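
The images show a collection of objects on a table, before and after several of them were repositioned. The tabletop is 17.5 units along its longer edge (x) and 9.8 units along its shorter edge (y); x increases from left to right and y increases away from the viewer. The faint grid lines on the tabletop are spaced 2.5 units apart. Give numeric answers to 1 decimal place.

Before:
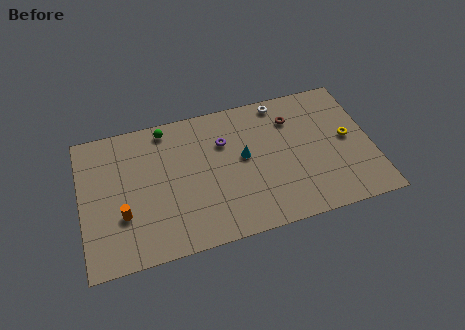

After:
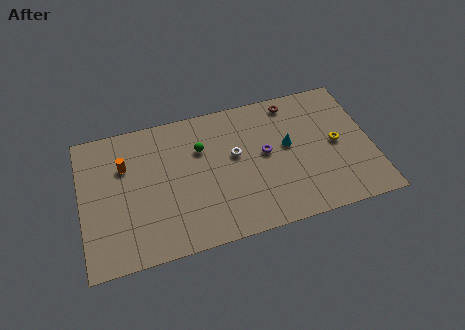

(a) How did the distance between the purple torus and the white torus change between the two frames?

-2.3

They were about 4.1 units apart before and 1.8 after — 2.3 units closer together.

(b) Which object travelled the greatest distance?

the white torus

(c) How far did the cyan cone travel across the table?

2.7

The cyan cone moved from about (9.8, 5.4) to (12.5, 5.5), a distance of √(2.7² + 0.1²) ≈ 2.7.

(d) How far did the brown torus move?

1.2

From (12.9, 7.4) to (13.0, 8.6), the brown torus covered √(0.1² + 1.2²) ≈ 1.2 units.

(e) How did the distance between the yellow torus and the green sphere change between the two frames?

-3.1

Before: roughly 11.4 units apart; after: 8.3. That's 3.1 units closer together.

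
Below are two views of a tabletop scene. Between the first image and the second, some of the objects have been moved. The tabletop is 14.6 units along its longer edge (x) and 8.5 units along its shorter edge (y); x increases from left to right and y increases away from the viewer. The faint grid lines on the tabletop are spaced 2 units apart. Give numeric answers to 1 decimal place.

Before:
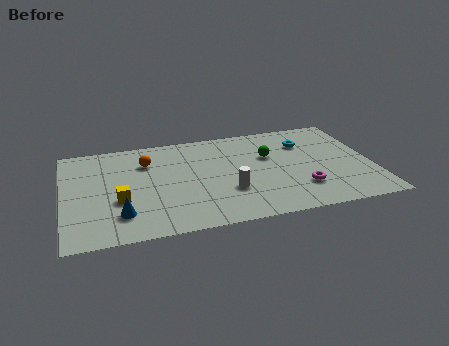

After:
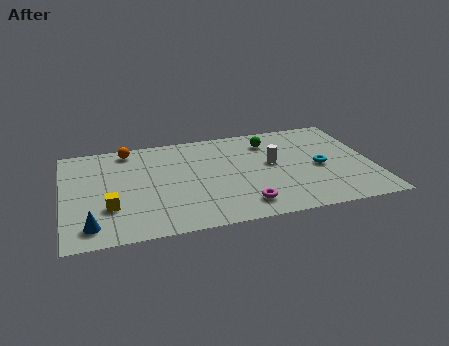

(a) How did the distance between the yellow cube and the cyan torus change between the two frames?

+0.6

Before: roughly 9.5 units apart; after: 10.1. That's 0.6 units further apart.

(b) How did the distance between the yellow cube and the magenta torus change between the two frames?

-2.2

The distance was about 8.5 in the first image and 6.3 in the second, so they moved 2.2 units closer together.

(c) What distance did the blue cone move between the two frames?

1.5

The blue cone moved from about (2.6, 2.0) to (1.2, 1.4), a distance of √(1.4² + 0.6²) ≈ 1.5.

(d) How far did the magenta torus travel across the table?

2.9

The magenta torus moved from about (11.1, 2.3) to (8.3, 1.5), a distance of √(2.8² + 0.8²) ≈ 2.9.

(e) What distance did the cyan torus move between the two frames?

2.4

The cyan torus moved from about (11.6, 6.2) to (12.1, 3.9), a distance of √(0.5² + 2.3²) ≈ 2.4.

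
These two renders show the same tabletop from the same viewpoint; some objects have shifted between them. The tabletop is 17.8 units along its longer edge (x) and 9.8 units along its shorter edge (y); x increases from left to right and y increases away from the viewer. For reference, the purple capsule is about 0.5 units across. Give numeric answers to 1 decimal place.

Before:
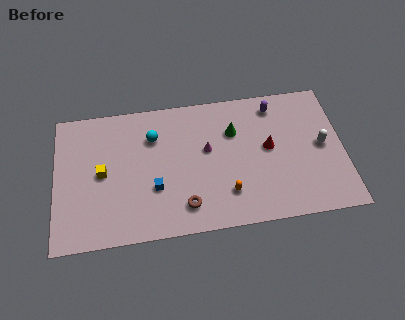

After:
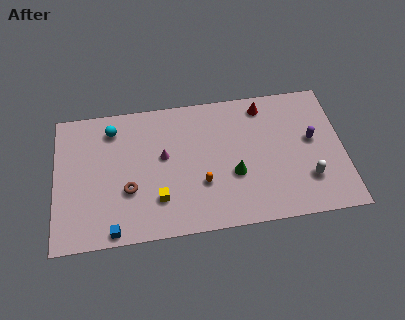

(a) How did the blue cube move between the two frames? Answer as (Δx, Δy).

(-2.6, -2.6)

From the two frames, the blue cube sits at roughly (6.1, 3.4) before and (3.5, 0.8) after.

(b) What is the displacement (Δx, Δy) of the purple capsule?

(2.2, -2.8)

The purple capsule started near (13.7, 8.3) and ended near (15.9, 5.5).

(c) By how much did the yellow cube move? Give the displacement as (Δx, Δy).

(3.4, -2.3)

The yellow cube started near (2.9, 4.9) and ended near (6.3, 2.6).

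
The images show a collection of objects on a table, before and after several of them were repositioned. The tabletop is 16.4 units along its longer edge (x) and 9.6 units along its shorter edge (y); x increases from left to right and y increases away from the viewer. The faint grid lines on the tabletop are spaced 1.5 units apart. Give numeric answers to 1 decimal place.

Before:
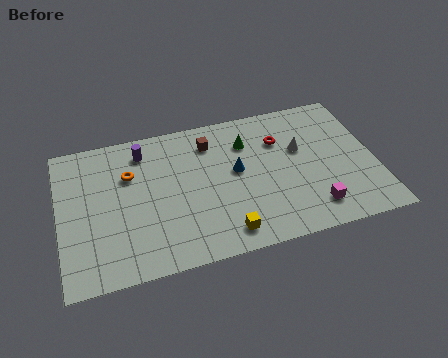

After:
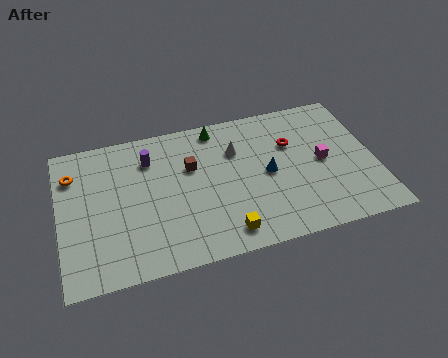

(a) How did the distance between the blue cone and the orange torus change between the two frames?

+4.7

Before: roughly 5.6 units apart; after: 10.3. That's 4.7 units further apart.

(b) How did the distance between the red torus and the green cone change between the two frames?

+2.6

The distance was about 1.7 in the first image and 4.3 in the second, so they moved 2.6 units further apart.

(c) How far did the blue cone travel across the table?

1.7

From (9.2, 5.3) to (10.8, 4.7), the blue cone covered √(1.6² + 0.6²) ≈ 1.7 units.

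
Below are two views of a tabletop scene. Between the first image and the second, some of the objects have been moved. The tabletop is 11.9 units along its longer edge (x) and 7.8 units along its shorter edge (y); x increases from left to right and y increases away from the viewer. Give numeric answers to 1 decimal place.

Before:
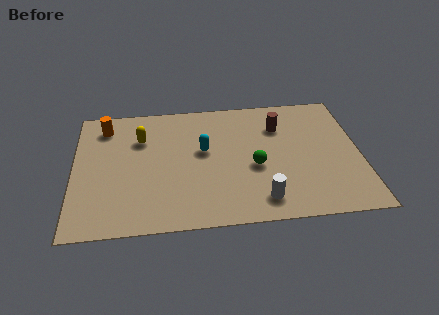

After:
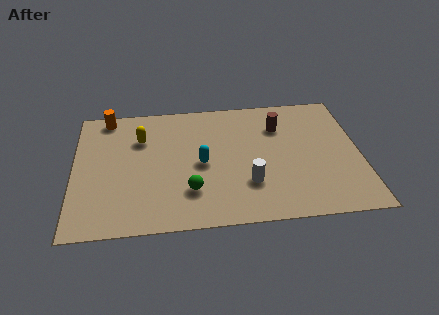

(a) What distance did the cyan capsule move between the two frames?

0.8

From (5.4, 4.5) to (5.3, 3.7), the cyan capsule covered √(0.1² + 0.8²) ≈ 0.8 units.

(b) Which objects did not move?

the brown cylinder and the yellow capsule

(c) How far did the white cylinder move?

1.1

From (7.7, 1.3) to (7.2, 2.3), the white cylinder covered √(0.5² + 1.0²) ≈ 1.1 units.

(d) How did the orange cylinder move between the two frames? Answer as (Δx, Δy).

(0.1, 0.6)

The orange cylinder started near (1.3, 6.4) and ended near (1.4, 7.0).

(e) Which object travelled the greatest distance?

the green sphere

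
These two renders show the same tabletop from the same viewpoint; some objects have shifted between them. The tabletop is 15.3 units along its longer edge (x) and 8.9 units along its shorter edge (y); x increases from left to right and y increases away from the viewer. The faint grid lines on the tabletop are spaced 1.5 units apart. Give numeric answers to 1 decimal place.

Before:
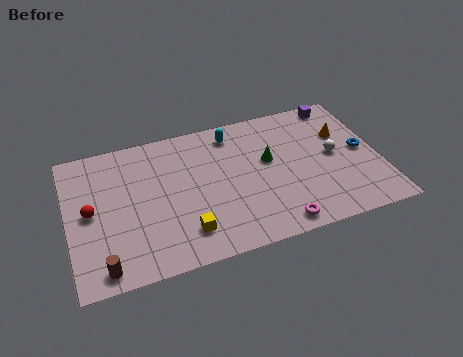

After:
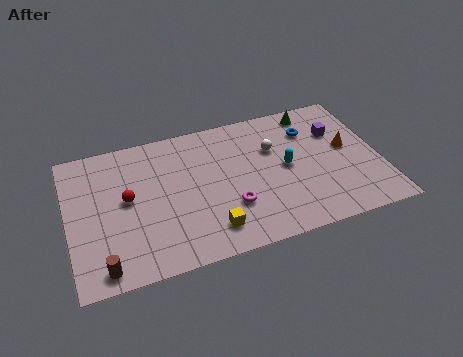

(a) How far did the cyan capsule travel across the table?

3.8

The cyan capsule was near (8.3, 7.5) before and (10.7, 4.5) after, so it travelled √(2.4² + 3.0²) ≈ 3.8 units.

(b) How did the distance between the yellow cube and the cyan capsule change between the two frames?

-1.4

The distance was about 6.3 in the first image and 4.9 in the second, so they moved 1.4 units closer together.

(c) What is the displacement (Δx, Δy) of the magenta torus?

(-2.1, 1.8)

The magenta torus started near (9.9, 1.0) and ended near (7.8, 2.8).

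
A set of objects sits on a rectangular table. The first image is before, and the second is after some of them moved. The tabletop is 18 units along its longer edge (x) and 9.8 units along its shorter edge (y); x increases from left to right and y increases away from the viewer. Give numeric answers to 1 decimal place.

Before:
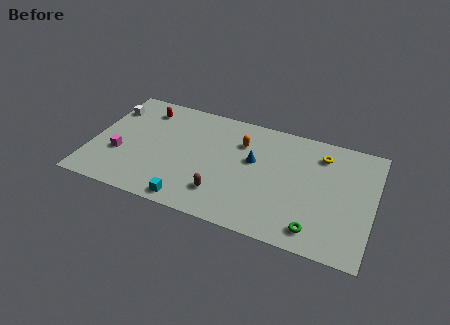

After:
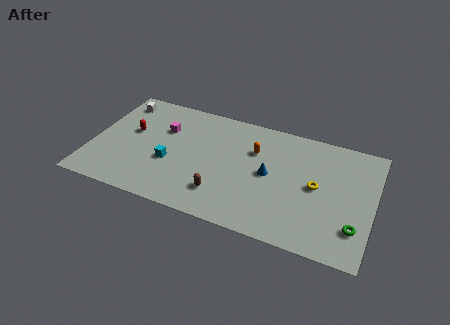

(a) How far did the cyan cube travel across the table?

3.2

From (6.7, 1.0) to (5.1, 3.8), the cyan cube covered √(1.6² + 2.8²) ≈ 3.2 units.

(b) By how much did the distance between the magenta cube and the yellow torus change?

-3.2

Before: roughly 13.3 units apart; after: 10.1. That's 3.2 units closer together.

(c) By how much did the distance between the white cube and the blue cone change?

+1.0

The distance was about 9.6 in the first image and 10.6 in the second, so they moved 1.0 units further apart.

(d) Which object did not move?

the brown capsule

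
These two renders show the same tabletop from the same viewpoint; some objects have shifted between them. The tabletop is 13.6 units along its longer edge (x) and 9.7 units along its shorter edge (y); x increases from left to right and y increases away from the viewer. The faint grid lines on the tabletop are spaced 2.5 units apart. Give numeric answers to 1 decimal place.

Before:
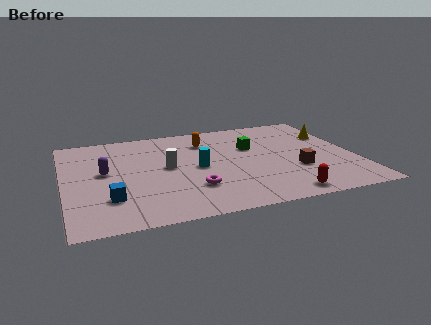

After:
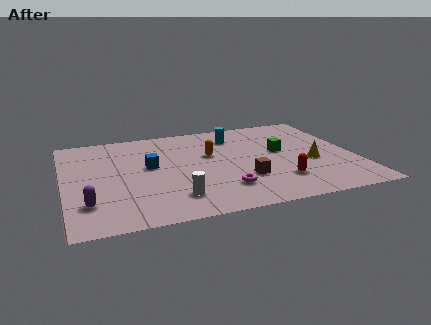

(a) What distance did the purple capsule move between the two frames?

3.0

The purple capsule was near (1.9, 5.3) before and (1.0, 2.4) after, so it travelled √(0.9² + 2.9²) ≈ 3.0 units.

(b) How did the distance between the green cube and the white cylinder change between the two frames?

+2.1

Before: roughly 4.2 units apart; after: 6.3. That's 2.1 units further apart.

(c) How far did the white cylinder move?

3.1

From (4.8, 5.1) to (4.9, 2.0), the white cylinder covered √(0.1² + 3.1²) ≈ 3.1 units.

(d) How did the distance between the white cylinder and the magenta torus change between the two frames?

-0.3

They were about 2.6 units apart before and 2.3 after — 0.3 units closer together.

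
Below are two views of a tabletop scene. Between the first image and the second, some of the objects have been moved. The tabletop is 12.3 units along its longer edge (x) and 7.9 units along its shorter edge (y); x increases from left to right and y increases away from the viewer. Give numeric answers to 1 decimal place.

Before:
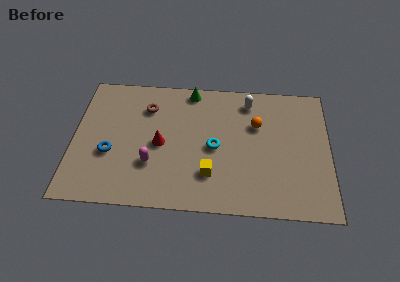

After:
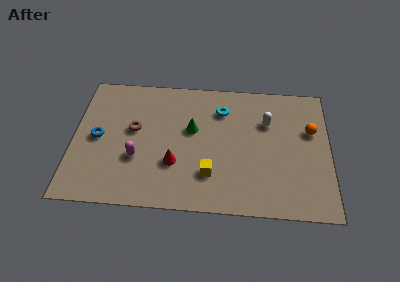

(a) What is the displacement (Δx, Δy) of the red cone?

(0.7, -1.1)

The red cone was at about (4.2, 3.7) and moved to about (4.9, 2.6).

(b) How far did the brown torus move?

1.5

The brown torus moved from about (3.5, 5.9) to (2.9, 4.5), a distance of √(0.6² + 1.4²) ≈ 1.5.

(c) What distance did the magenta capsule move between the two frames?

0.8

From (3.8, 2.5) to (3.1, 2.8), the magenta capsule covered √(0.7² + 0.3²) ≈ 0.8 units.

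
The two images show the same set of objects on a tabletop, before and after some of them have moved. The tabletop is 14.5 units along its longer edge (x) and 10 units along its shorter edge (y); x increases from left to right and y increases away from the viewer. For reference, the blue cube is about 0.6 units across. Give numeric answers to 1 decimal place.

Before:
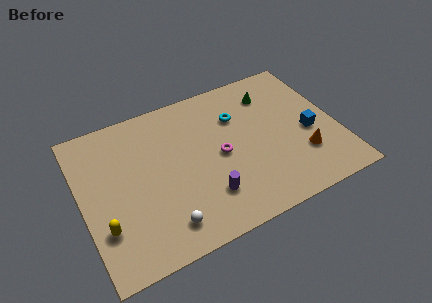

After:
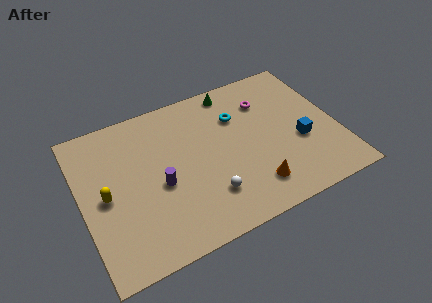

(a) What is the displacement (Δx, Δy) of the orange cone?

(-3.0, -0.9)

From the two frames, the orange cone sits at roughly (12.3, 2.9) before and (9.3, 2.0) after.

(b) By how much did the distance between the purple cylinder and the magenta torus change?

+4.7

They were about 2.5 units apart before and 7.2 after — 4.7 units further apart.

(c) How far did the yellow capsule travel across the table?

1.9

The yellow capsule was near (1.0, 2.9) before and (1.3, 4.8) after, so it travelled √(0.3² + 1.9²) ≈ 1.9 units.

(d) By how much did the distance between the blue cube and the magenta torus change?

-1.3

The distance was about 5.1 in the first image and 3.8 in the second, so they moved 1.3 units closer together.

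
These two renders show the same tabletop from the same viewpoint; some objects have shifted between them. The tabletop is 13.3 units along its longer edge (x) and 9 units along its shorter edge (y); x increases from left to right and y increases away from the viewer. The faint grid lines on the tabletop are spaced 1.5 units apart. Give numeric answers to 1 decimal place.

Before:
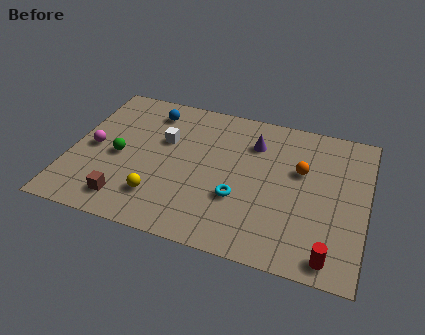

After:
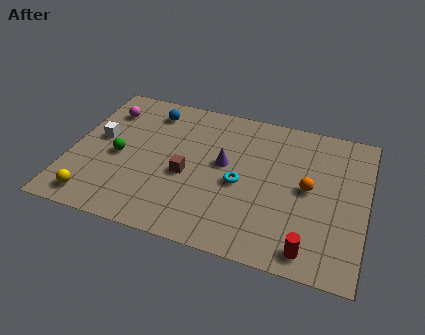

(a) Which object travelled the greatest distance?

the brown cube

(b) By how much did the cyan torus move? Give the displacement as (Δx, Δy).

(0.0, 0.9)

From the two frames, the cyan torus sits at roughly (7.7, 3.1) before and (7.7, 4.0) after.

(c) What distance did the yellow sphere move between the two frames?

2.9

From (4.2, 2.1) to (1.4, 1.2), the yellow sphere covered √(2.8² + 0.9²) ≈ 2.9 units.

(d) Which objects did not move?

the green sphere and the blue sphere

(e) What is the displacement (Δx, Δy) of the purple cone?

(-1.2, -1.7)

From the two frames, the purple cone sits at roughly (8.1, 6.7) before and (6.9, 5.0) after.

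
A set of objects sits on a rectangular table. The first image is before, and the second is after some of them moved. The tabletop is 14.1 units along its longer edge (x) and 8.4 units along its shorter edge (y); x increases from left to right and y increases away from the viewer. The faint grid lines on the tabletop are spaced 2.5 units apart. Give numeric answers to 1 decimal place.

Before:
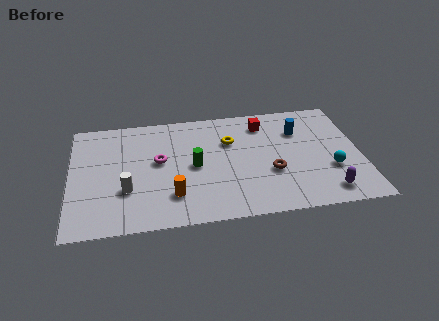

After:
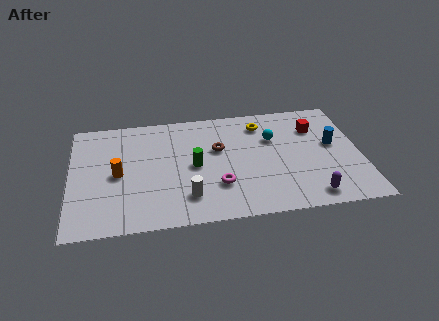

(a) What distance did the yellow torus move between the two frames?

1.9

The yellow torus was near (7.8, 5.7) before and (9.4, 6.8) after, so it travelled √(1.6² + 1.1²) ≈ 1.9 units.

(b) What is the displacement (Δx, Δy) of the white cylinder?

(2.9, -0.9)

The white cylinder started near (2.7, 2.8) and ended near (5.6, 1.9).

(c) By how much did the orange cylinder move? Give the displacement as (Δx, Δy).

(-2.6, 1.9)

From the two frames, the orange cylinder sits at roughly (4.9, 2.1) before and (2.3, 4.0) after.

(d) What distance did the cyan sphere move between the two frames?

3.8

From (12.6, 2.9) to (9.9, 5.6), the cyan sphere covered √(2.7² + 2.7²) ≈ 3.8 units.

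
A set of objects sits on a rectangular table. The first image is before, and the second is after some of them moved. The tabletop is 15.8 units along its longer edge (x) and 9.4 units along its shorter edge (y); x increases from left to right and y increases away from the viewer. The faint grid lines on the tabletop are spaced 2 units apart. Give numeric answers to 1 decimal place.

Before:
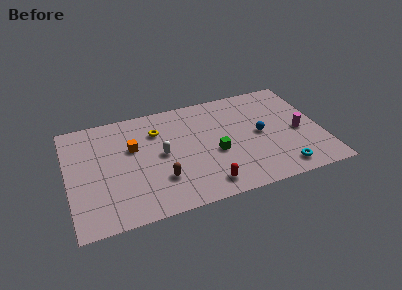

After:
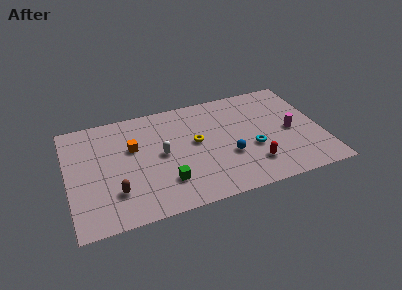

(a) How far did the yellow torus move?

2.9

The yellow torus moved from about (5.7, 6.9) to (8.0, 5.2), a distance of √(2.3² + 1.7²) ≈ 2.9.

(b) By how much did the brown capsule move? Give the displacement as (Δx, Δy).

(-2.8, -0.2)

The brown capsule was at about (5.6, 2.7) and moved to about (2.8, 2.5).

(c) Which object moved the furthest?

the green cube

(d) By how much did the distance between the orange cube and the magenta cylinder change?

-0.5

They were about 10.4 units apart before and 9.9 after — 0.5 units closer together.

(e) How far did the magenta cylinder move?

0.5

The magenta cylinder was near (14.4, 4.2) before and (13.9, 4.4) after, so it travelled √(0.5² + 0.2²) ≈ 0.5 units.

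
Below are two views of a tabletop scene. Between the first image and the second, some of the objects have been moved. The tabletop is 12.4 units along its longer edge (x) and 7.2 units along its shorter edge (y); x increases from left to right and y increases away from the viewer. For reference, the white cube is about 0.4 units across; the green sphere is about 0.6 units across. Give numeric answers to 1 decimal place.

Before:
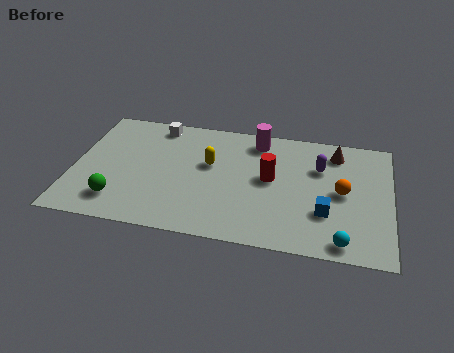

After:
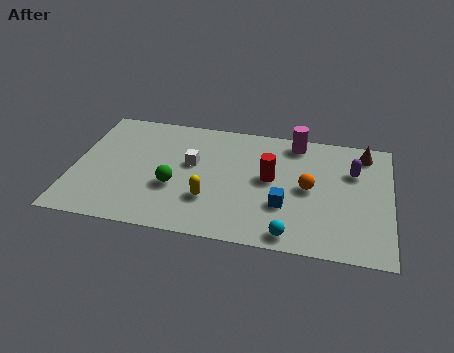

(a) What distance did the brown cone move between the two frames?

1.1

From (10.2, 5.9) to (11.3, 6.1), the brown cone covered √(1.1² + 0.2²) ≈ 1.1 units.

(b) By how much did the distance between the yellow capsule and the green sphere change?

-2.9

They were about 4.4 units apart before and 1.5 after — 2.9 units closer together.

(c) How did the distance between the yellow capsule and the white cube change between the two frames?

-0.8

Before: roughly 3.0 units apart; after: 2.2. That's 0.8 units closer together.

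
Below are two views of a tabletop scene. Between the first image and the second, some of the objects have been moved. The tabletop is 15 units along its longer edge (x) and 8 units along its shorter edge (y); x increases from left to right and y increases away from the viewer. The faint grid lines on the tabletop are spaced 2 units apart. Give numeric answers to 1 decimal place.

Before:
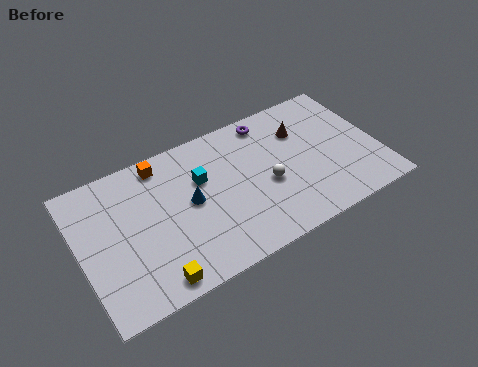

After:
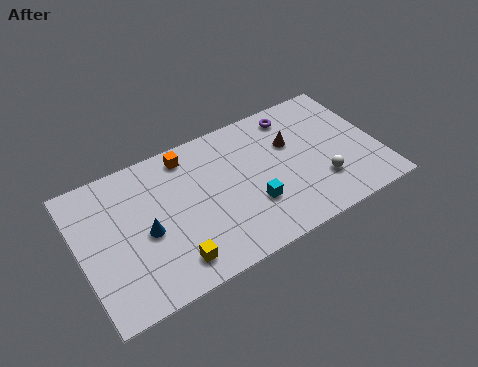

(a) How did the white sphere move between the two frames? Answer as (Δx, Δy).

(2.6, -1.1)

From the two frames, the white sphere sits at roughly (9.3, 3.4) before and (11.9, 2.3) after.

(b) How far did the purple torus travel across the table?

1.3

From (9.9, 7.0) to (11.2, 6.8), the purple torus covered √(1.3² + 0.2²) ≈ 1.3 units.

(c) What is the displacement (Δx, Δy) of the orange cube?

(1.3, -0.1)

The orange cube started near (4.4, 7.0) and ended near (5.7, 6.9).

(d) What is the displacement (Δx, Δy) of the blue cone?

(-2.3, -0.6)

The blue cone was at about (5.5, 4.2) and moved to about (3.2, 3.6).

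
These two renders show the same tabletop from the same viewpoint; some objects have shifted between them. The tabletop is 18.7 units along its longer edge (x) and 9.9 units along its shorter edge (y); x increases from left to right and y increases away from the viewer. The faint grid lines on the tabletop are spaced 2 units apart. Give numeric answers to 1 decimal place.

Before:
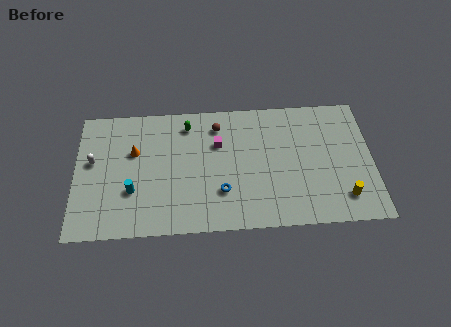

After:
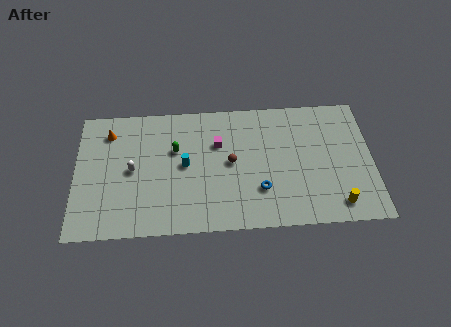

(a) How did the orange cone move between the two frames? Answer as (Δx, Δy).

(-1.6, 1.6)

The orange cone started near (3.7, 6.3) and ended near (2.1, 7.9).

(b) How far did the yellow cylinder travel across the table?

0.6

The yellow cylinder was near (16.8, 2.0) before and (16.4, 1.5) after, so it travelled √(0.4² + 0.5²) ≈ 0.6 units.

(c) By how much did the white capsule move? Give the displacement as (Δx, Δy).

(2.5, -0.8)

The white capsule was at about (1.1, 5.7) and moved to about (3.6, 4.9).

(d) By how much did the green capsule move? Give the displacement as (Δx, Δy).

(-0.8, -1.9)

From the two frames, the green capsule sits at roughly (7.1, 8.2) before and (6.3, 6.3) after.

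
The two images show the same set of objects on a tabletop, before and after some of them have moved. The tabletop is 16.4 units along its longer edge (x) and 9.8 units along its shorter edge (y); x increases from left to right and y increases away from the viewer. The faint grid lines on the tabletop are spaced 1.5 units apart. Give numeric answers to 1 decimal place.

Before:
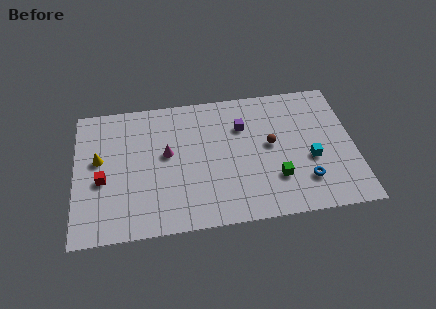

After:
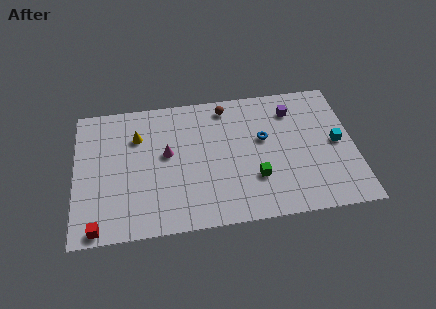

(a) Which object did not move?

the magenta cone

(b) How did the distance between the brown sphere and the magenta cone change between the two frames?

-1.4

Before: roughly 6.1 units apart; after: 4.7. That's 1.4 units closer together.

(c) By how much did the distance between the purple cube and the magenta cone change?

+3.1

The distance was about 4.7 in the first image and 7.8 in the second, so they moved 3.1 units further apart.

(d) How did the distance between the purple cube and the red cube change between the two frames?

+4.7

Before: roughly 8.8 units apart; after: 13.5. That's 4.7 units further apart.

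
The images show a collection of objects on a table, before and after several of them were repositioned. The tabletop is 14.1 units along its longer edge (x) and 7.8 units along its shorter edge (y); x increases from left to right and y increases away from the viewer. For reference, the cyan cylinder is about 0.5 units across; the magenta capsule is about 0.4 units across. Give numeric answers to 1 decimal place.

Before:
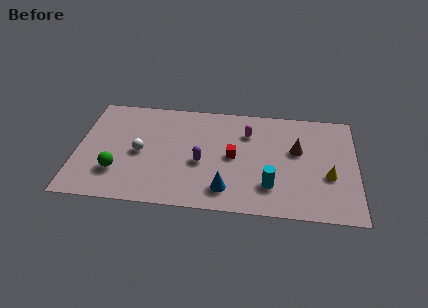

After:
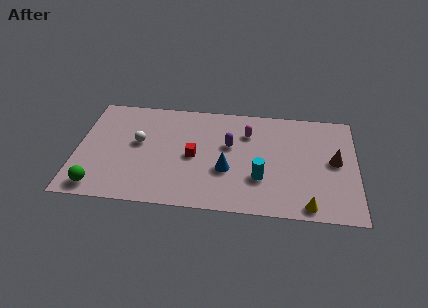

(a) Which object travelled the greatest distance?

the yellow cone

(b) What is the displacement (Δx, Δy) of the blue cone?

(0.0, 1.4)

The blue cone started near (7.6, 1.5) and ended near (7.6, 2.9).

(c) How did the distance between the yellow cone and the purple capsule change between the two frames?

-0.8

Before: roughly 6.4 units apart; after: 5.6. That's 0.8 units closer together.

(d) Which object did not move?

the magenta capsule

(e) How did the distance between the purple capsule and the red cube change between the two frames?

+0.4

They were about 1.7 units apart before and 2.1 after — 0.4 units further apart.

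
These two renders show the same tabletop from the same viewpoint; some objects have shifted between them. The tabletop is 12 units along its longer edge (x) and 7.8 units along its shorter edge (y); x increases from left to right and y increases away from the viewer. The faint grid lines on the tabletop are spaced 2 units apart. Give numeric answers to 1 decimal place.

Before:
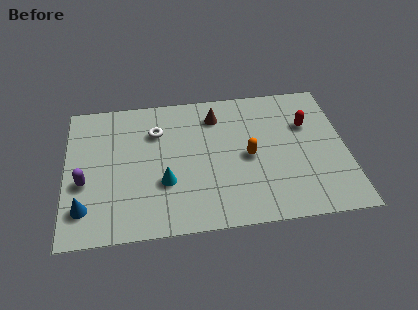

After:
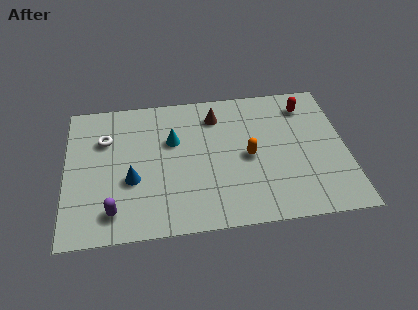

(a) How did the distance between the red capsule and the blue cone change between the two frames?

-1.9

They were about 10.2 units apart before and 8.3 after — 1.9 units closer together.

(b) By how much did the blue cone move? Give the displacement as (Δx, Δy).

(2.0, 1.3)

From the two frames, the blue cone sits at roughly (0.8, 1.7) before and (2.8, 3.0) after.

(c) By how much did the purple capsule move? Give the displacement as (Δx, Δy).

(1.2, -1.7)

The purple capsule was at about (0.8, 3.1) and moved to about (2.0, 1.4).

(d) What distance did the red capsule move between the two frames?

1.1

From (10.4, 5.2) to (10.4, 6.3), the red capsule covered √(0.0² + 1.1²) ≈ 1.1 units.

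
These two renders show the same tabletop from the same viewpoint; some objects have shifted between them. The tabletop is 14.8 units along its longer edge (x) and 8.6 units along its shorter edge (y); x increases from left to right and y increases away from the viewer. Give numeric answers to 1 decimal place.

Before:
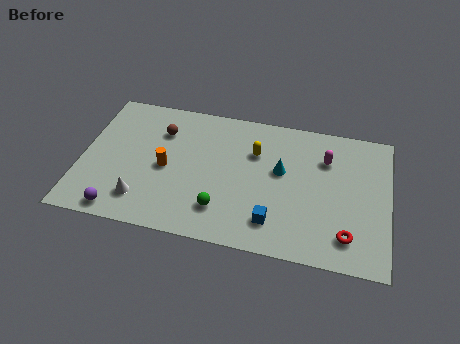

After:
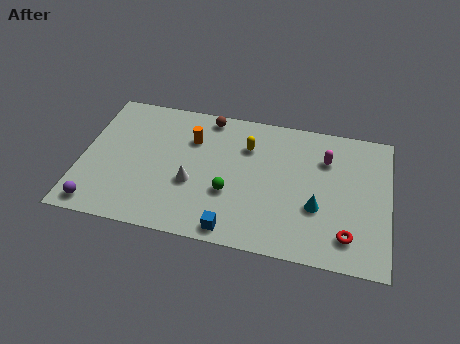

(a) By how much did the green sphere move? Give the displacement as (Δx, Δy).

(0.3, 1.1)

The green sphere was at about (6.9, 2.0) and moved to about (7.2, 3.1).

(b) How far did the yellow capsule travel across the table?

0.5

The yellow capsule moved from about (8.3, 5.9) to (7.9, 6.2), a distance of √(0.4² + 0.3²) ≈ 0.5.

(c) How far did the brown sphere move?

2.6

The brown sphere moved from about (3.7, 6.3) to (5.9, 7.7), a distance of √(2.2² + 1.4²) ≈ 2.6.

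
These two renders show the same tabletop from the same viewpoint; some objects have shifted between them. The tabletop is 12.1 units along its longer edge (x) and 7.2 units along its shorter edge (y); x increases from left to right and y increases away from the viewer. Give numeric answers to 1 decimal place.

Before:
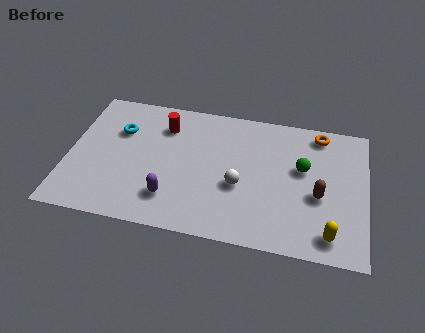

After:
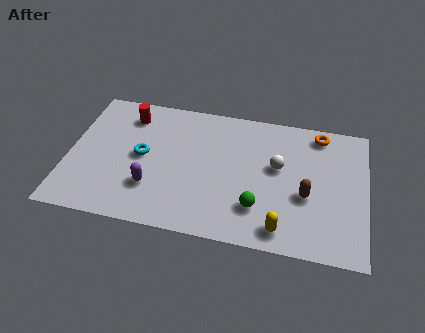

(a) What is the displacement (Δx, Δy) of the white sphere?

(1.5, 1.3)

From the two frames, the white sphere sits at roughly (7.0, 2.9) before and (8.5, 4.2) after.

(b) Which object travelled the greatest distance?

the green sphere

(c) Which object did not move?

the orange torus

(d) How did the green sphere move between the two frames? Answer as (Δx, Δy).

(-1.7, -2.4)

The green sphere was at about (9.5, 4.3) and moved to about (7.8, 1.9).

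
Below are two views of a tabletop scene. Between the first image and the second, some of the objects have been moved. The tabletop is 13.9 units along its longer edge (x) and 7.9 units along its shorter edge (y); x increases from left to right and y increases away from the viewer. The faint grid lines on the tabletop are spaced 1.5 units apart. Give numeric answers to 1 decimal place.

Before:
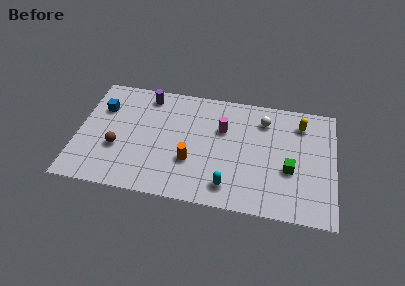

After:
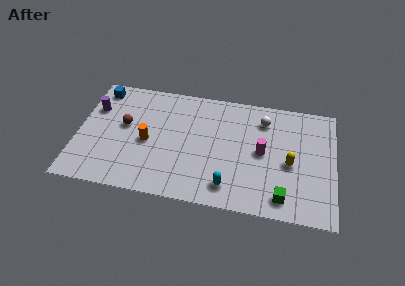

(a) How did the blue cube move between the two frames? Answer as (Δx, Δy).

(-0.2, 1.3)

From the two frames, the blue cube sits at roughly (1.2, 5.5) before and (1.0, 6.8) after.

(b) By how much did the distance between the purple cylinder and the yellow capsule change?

+2.5

They were about 8.4 units apart before and 10.9 after — 2.5 units further apart.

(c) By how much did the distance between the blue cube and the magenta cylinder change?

+2.8

The distance was about 6.6 in the first image and 9.4 in the second, so they moved 2.8 units further apart.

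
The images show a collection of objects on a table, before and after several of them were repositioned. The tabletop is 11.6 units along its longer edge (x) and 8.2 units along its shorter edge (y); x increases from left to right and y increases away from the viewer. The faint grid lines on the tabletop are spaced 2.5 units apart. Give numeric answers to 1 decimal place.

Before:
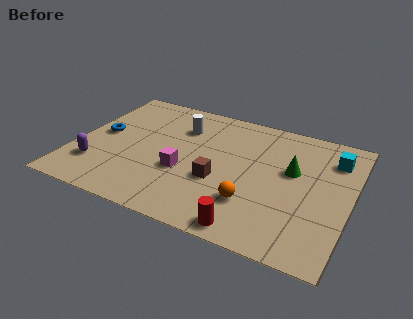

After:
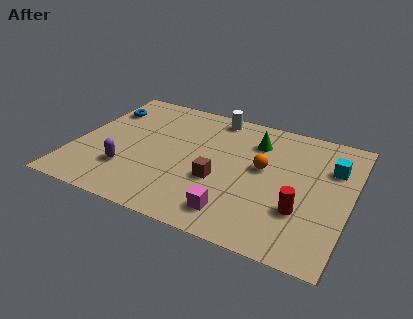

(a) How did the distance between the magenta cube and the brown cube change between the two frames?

+0.4

The distance was about 1.5 in the first image and 1.9 in the second, so they moved 0.4 units further apart.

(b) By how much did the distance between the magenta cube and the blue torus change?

+4.0

Before: roughly 3.9 units apart; after: 7.9. That's 4.0 units further apart.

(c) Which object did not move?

the brown cube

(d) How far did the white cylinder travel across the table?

1.8

The white cylinder was near (4.2, 6.0) before and (5.5, 7.3) after, so it travelled √(1.3² + 1.3²) ≈ 1.8 units.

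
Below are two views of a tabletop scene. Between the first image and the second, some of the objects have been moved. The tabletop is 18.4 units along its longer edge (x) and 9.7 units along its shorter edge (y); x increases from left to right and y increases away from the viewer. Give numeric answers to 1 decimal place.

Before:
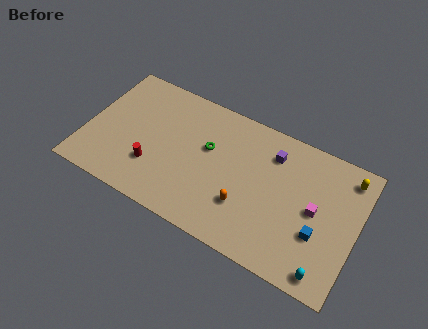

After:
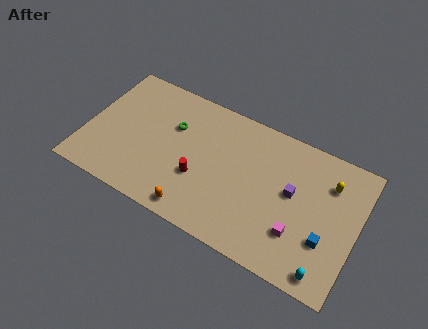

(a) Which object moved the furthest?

the orange capsule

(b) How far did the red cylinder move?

3.2

The red cylinder was near (4.8, 2.9) before and (7.9, 3.5) after, so it travelled √(3.1² + 0.6²) ≈ 3.2 units.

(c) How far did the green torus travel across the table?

2.5

The green torus was near (8.2, 5.9) before and (5.7, 6.4) after, so it travelled √(2.5² + 0.5²) ≈ 2.5 units.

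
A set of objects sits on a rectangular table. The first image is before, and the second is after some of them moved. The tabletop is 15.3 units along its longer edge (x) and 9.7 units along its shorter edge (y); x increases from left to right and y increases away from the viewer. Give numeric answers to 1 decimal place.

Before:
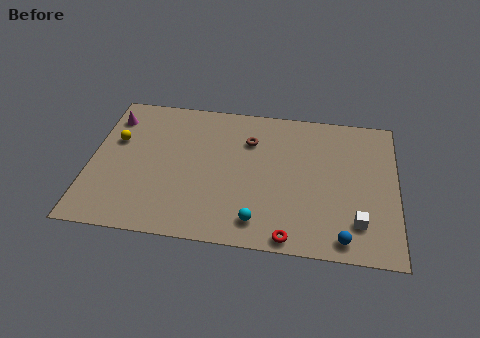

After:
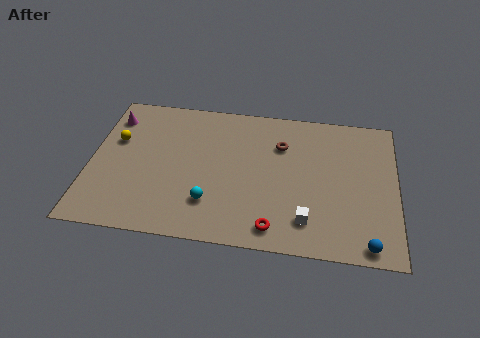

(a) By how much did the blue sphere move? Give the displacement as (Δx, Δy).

(1.2, -0.2)

The blue sphere started near (12.7, 1.1) and ended near (13.9, 0.9).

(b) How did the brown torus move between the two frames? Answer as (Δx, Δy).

(1.6, -0.1)

The brown torus was at about (7.9, 7.0) and moved to about (9.5, 6.9).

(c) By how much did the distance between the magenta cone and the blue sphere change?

+1.2

The distance was about 13.5 in the first image and 14.7 in the second, so they moved 1.2 units further apart.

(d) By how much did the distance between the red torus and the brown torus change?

-1.0

Before: roughly 6.6 units apart; after: 5.6. That's 1.0 units closer together.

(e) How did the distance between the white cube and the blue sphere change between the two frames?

+1.9

They were about 1.3 units apart before and 3.2 after — 1.9 units further apart.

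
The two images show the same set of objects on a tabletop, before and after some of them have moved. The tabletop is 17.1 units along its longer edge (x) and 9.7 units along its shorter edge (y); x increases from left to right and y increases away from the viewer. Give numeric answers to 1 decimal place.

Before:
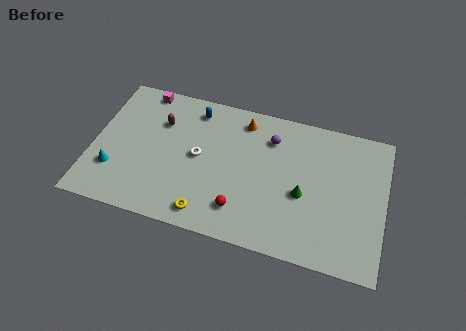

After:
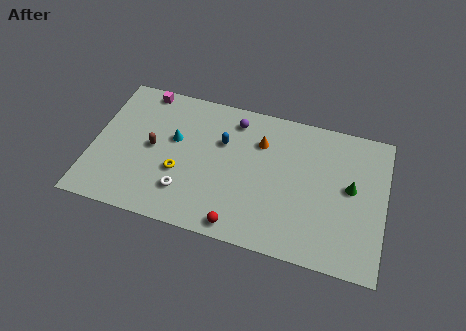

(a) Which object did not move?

the magenta cube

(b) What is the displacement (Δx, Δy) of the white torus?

(-0.6, -2.6)

The white torus started near (6.2, 5.0) and ended near (5.6, 2.4).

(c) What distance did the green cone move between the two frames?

3.0

The green cone was near (12.4, 4.1) before and (15.1, 5.3) after, so it travelled √(2.7² + 1.2²) ≈ 3.0 units.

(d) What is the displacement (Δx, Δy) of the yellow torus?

(-1.8, 2.3)

The yellow torus started near (7.0, 1.3) and ended near (5.2, 3.6).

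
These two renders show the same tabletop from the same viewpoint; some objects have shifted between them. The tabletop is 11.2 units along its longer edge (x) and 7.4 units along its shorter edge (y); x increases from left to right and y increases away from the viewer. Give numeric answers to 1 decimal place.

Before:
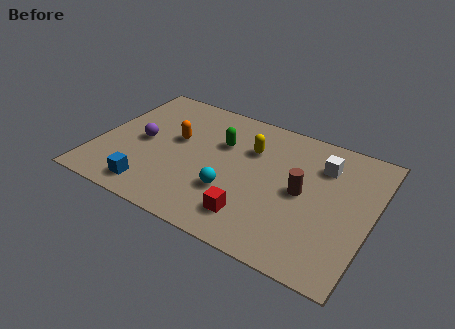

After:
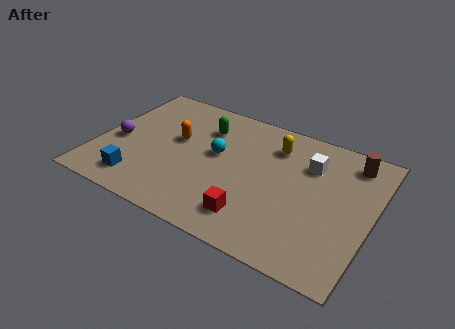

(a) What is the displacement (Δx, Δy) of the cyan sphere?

(-0.9, 1.8)

From the two frames, the cyan sphere sits at roughly (5.7, 2.4) before and (4.8, 4.2) after.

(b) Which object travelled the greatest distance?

the brown cylinder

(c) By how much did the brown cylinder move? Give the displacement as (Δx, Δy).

(1.7, 2.5)

The brown cylinder started near (8.4, 3.7) and ended near (10.1, 6.2).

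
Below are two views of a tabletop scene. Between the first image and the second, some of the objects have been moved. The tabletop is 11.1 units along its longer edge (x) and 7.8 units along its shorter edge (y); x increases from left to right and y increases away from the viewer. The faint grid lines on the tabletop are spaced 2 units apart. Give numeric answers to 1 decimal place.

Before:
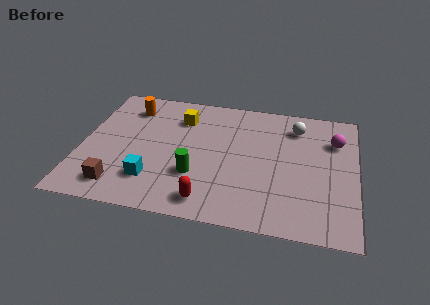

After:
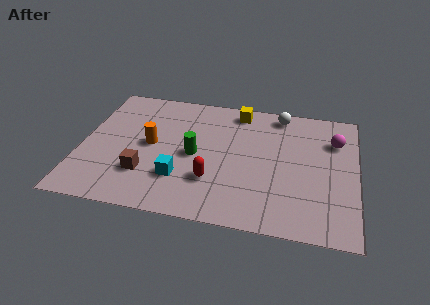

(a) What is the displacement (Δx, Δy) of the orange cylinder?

(1.0, -2.2)

The orange cylinder started near (1.8, 6.2) and ended near (2.8, 4.0).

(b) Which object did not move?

the magenta sphere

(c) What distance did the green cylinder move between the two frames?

1.2

From (4.7, 2.5) to (4.6, 3.7), the green cylinder covered √(0.1² + 1.2²) ≈ 1.2 units.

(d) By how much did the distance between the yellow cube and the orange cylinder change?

+2.3

They were about 2.1 units apart before and 4.4 after — 2.3 units further apart.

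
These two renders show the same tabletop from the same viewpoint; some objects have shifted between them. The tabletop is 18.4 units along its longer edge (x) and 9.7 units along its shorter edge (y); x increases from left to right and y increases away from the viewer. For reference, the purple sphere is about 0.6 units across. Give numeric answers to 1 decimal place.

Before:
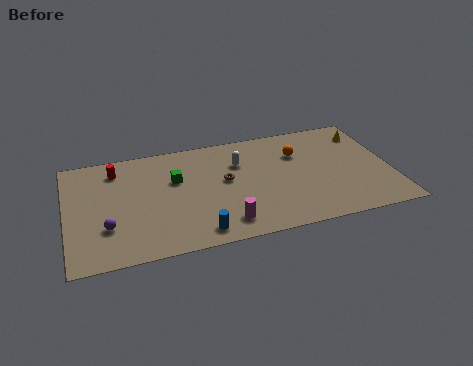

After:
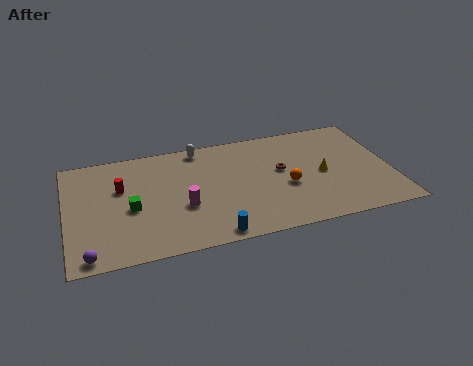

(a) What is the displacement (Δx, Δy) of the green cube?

(-2.6, -1.9)

From the two frames, the green cube sits at roughly (6.2, 6.2) before and (3.6, 4.3) after.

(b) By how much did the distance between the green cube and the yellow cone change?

-0.3

The distance was about 11.2 in the first image and 10.9 in the second, so they moved 0.3 units closer together.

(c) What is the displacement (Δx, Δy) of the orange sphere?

(-0.9, -2.8)

From the two frames, the orange sphere sits at roughly (13.3, 6.8) before and (12.4, 4.0) after.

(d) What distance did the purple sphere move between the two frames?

2.4

The purple sphere was near (2.2, 3.0) before and (1.1, 0.9) after, so it travelled √(1.1² + 2.1²) ≈ 2.4 units.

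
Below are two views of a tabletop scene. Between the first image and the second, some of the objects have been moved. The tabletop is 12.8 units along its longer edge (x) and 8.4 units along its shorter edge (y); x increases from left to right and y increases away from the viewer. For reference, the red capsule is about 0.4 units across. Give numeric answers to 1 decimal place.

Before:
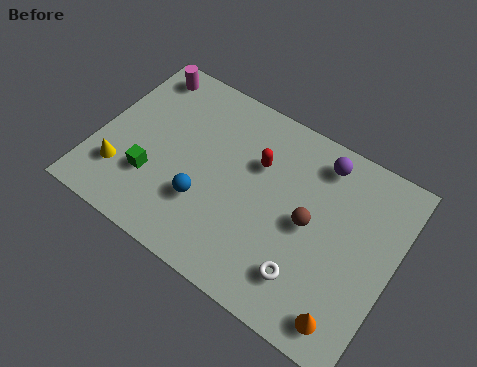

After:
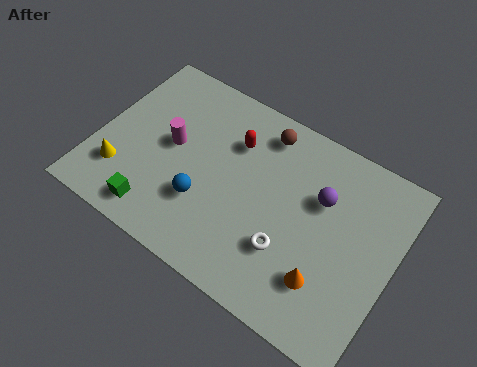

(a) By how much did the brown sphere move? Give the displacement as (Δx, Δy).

(-2.5, 2.9)

The brown sphere started near (9.2, 4.2) and ended near (6.7, 7.1).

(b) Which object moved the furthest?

the brown sphere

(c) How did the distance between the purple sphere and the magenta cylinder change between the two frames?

-1.4

Before: roughly 7.9 units apart; after: 6.5. That's 1.4 units closer together.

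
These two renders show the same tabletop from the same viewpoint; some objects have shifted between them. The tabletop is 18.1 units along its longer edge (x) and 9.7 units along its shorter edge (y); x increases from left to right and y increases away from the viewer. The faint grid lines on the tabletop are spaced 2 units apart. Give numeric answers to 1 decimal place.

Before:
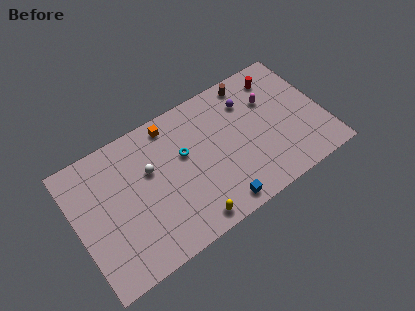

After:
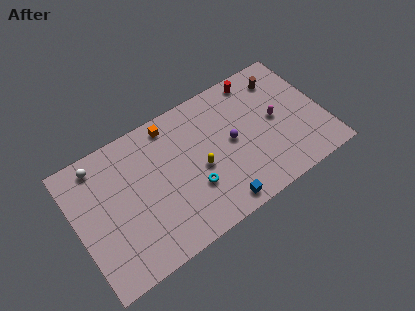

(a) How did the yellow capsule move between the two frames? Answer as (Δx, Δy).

(1.3, 3.2)

From the two frames, the yellow capsule sits at roughly (7.6, 1.1) before and (8.9, 4.3) after.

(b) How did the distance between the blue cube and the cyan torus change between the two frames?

-2.5

Before: roughly 5.1 units apart; after: 2.6. That's 2.5 units closer together.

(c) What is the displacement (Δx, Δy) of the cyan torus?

(0.2, -2.7)

The cyan torus started near (8.0, 5.9) and ended near (8.2, 3.2).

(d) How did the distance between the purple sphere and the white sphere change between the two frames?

+2.3

They were about 7.6 units apart before and 9.9 after — 2.3 units further apart.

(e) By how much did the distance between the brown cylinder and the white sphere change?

+5.2

The distance was about 8.3 in the first image and 13.5 in the second, so they moved 5.2 units further apart.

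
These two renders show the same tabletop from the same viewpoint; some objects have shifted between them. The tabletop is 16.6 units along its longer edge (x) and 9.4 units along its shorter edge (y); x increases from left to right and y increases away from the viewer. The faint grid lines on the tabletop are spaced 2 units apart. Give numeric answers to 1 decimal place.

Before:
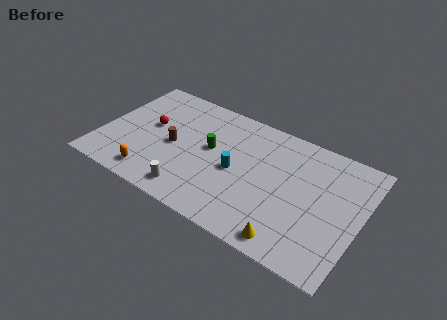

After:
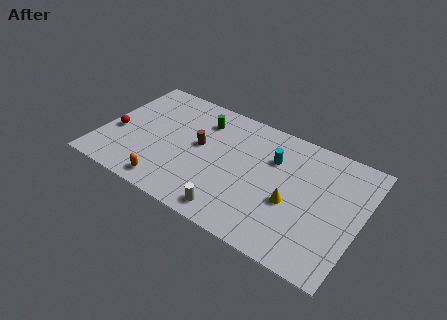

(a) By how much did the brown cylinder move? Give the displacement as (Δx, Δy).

(1.6, 0.8)

The brown cylinder was at about (4.6, 4.4) and moved to about (6.2, 5.2).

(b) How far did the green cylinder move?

2.2

The green cylinder moved from about (6.9, 5.3) to (6.0, 7.3), a distance of √(0.9² + 2.0²) ≈ 2.2.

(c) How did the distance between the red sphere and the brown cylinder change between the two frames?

+3.6

Before: roughly 1.9 units apart; after: 5.5. That's 3.6 units further apart.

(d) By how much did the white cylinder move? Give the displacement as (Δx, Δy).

(2.7, -0.2)

From the two frames, the white cylinder sits at roughly (6.3, 1.4) before and (9.0, 1.2) after.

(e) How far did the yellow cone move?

2.7

From (12.7, 1.1) to (12.4, 3.8), the yellow cone covered √(0.3² + 2.7²) ≈ 2.7 units.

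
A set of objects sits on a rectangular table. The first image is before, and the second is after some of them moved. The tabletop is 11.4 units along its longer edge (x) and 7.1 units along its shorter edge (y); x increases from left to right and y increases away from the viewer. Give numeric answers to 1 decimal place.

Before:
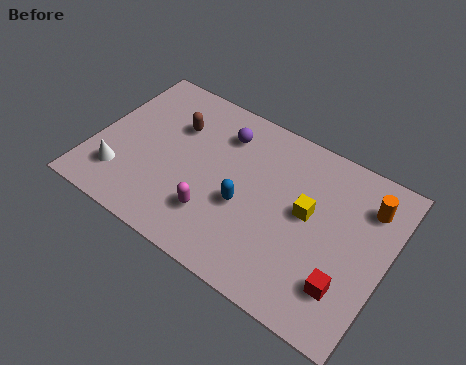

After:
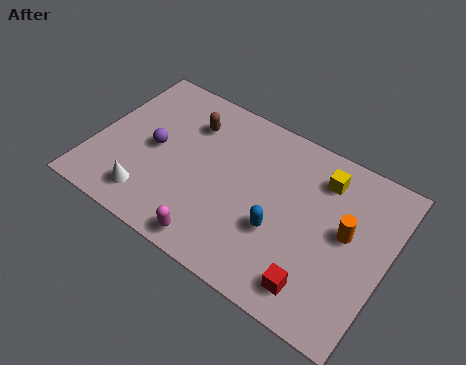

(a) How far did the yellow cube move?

1.7

The yellow cube was near (8.3, 3.9) before and (8.6, 5.6) after, so it travelled √(0.3² + 1.7²) ≈ 1.7 units.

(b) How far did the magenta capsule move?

1.1

The magenta capsule moved from about (5.0, 1.9) to (5.2, 0.8), a distance of √(0.2² + 1.1²) ≈ 1.1.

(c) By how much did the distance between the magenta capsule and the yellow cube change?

+2.0

Before: roughly 3.9 units apart; after: 5.9. That's 2.0 units further apart.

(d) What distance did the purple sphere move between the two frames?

3.1

From (4.7, 5.5) to (2.3, 3.5), the purple sphere covered √(2.4² + 2.0²) ≈ 3.1 units.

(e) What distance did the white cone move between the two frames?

1.3

The white cone was near (1.3, 1.7) before and (2.5, 1.3) after, so it travelled √(1.2² + 0.4²) ≈ 1.3 units.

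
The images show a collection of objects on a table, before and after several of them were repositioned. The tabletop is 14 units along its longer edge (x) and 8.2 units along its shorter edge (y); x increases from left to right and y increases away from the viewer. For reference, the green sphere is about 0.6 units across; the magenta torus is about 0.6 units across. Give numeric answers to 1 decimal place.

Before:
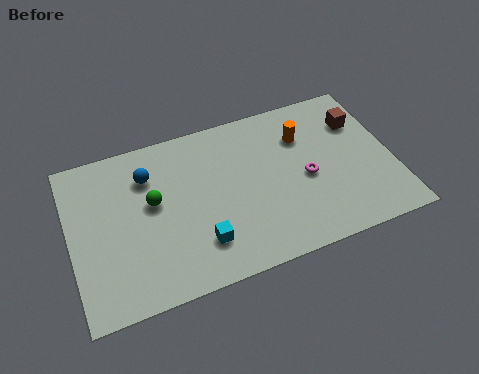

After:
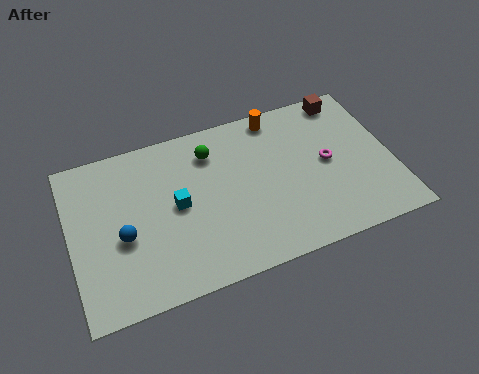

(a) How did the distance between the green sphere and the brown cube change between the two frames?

-3.1

They were about 9.3 units apart before and 6.2 after — 3.1 units closer together.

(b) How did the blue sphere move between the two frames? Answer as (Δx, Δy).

(-1.3, -2.7)

From the two frames, the blue sphere sits at roughly (3.5, 6.1) before and (2.2, 3.4) after.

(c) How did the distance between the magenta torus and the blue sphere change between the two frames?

+1.9

They were about 7.1 units apart before and 9.0 after — 1.9 units further apart.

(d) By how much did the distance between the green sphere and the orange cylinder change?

-3.7

Before: roughly 6.8 units apart; after: 3.1. That's 3.7 units closer together.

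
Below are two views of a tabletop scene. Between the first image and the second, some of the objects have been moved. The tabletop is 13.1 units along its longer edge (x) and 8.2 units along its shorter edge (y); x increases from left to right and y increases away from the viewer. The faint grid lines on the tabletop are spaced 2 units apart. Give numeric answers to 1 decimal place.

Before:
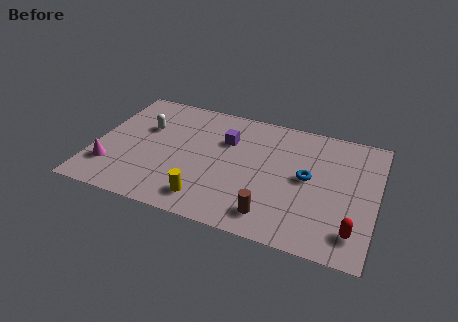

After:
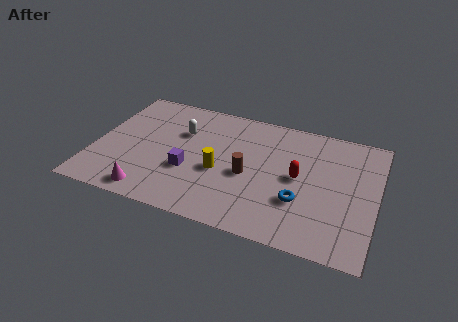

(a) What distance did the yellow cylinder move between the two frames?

2.0

From (5.5, 1.4) to (5.9, 3.4), the yellow cylinder covered √(0.4² + 2.0²) ≈ 2.0 units.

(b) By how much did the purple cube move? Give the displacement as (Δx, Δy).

(-1.5, -2.6)

The purple cube was at about (6.0, 5.6) and moved to about (4.5, 3.0).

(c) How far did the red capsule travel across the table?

3.7

From (12.2, 1.6) to (9.5, 4.2), the red capsule covered √(2.7² + 2.6²) ≈ 3.7 units.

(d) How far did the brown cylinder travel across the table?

2.6

The brown cylinder was near (8.5, 1.4) before and (7.2, 3.6) after, so it travelled √(1.3² + 2.2²) ≈ 2.6 units.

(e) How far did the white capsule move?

1.7

The white capsule moved from about (2.2, 5.3) to (3.9, 5.5), a distance of √(1.7² + 0.2²) ≈ 1.7.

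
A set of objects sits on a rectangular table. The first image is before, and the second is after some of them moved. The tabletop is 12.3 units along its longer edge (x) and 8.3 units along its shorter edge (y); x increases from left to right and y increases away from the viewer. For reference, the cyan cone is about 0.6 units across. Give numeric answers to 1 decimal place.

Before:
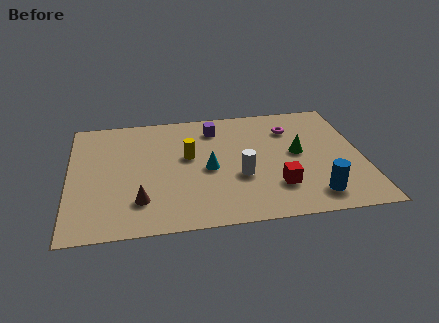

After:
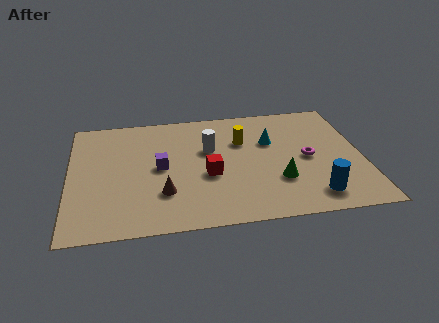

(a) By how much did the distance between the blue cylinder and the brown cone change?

-0.9

They were about 7.2 units apart before and 6.3 after — 0.9 units closer together.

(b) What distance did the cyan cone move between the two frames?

3.1

From (5.8, 3.8) to (8.5, 5.4), the cyan cone covered √(2.7² + 1.6²) ≈ 3.1 units.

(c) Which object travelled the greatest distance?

the purple cube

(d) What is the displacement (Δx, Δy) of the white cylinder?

(-1.2, 2.1)

The white cylinder started near (7.1, 3.1) and ended near (5.9, 5.2).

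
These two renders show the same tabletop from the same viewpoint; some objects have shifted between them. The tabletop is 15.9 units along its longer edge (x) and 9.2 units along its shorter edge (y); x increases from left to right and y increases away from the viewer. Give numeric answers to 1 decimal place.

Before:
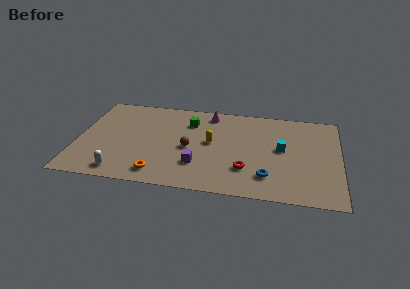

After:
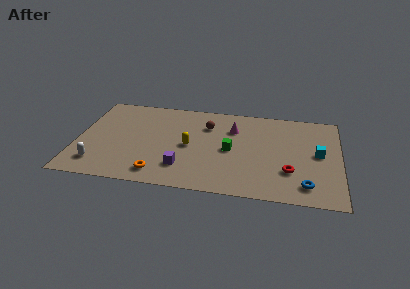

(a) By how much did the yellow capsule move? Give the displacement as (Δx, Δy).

(-1.3, -0.6)

The yellow capsule started near (8.1, 5.0) and ended near (6.8, 4.4).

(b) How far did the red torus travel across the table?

2.6

The red torus moved from about (10.3, 2.6) to (12.9, 2.8), a distance of √(2.6² + 0.2²) ≈ 2.6.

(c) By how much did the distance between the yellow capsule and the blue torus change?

+3.1

The distance was about 4.5 in the first image and 7.6 in the second, so they moved 3.1 units further apart.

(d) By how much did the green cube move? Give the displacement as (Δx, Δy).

(2.6, -2.5)

The green cube started near (6.7, 6.9) and ended near (9.3, 4.4).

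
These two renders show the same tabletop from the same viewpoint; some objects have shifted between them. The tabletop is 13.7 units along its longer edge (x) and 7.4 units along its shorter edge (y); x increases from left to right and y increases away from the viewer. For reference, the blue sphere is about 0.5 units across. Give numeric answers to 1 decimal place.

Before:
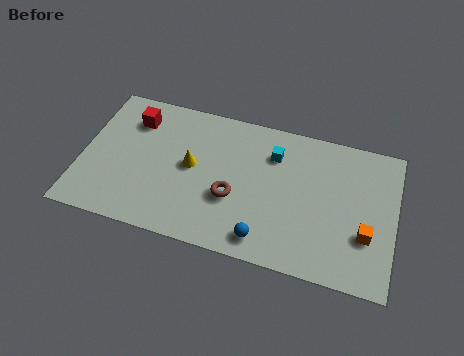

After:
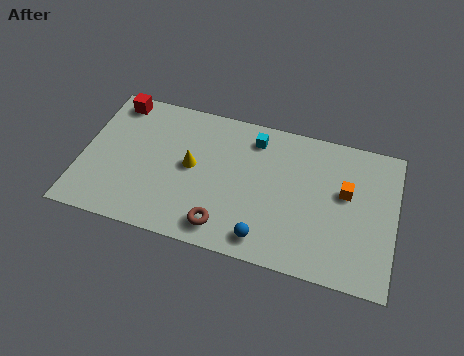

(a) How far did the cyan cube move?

1.1

The cyan cube was near (8.3, 5.5) before and (7.4, 6.1) after, so it travelled √(0.9² + 0.6²) ≈ 1.1 units.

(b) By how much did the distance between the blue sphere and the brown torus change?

-0.5

Before: roughly 2.3 units apart; after: 1.8. That's 0.5 units closer together.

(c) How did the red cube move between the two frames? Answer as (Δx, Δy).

(-0.9, 0.8)

The red cube started near (2.1, 5.7) and ended near (1.2, 6.5).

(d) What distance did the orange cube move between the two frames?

2.1

The orange cube moved from about (12.5, 2.5) to (11.5, 4.4), a distance of √(1.0² + 1.9²) ≈ 2.1.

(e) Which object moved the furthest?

the orange cube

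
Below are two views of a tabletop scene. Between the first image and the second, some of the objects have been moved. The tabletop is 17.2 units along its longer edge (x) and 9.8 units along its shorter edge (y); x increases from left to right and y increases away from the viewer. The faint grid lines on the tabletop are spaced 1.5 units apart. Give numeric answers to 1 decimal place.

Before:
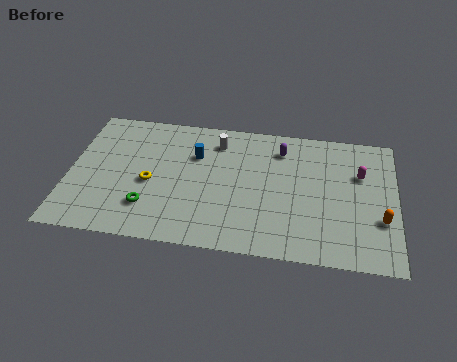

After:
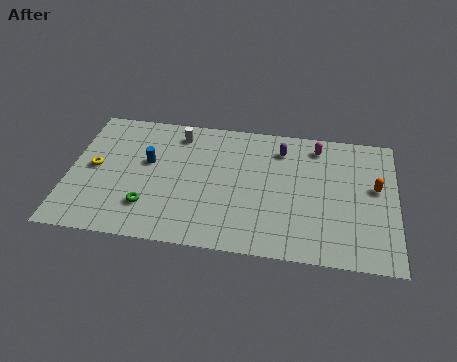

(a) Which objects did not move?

the purple capsule and the green torus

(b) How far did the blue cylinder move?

2.7

The blue cylinder moved from about (6.6, 6.7) to (4.1, 5.8), a distance of √(2.5² + 0.9²) ≈ 2.7.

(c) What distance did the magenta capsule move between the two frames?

2.9

The magenta capsule moved from about (15.3, 6.5) to (13.0, 8.3), a distance of √(2.3² + 1.8²) ≈ 2.9.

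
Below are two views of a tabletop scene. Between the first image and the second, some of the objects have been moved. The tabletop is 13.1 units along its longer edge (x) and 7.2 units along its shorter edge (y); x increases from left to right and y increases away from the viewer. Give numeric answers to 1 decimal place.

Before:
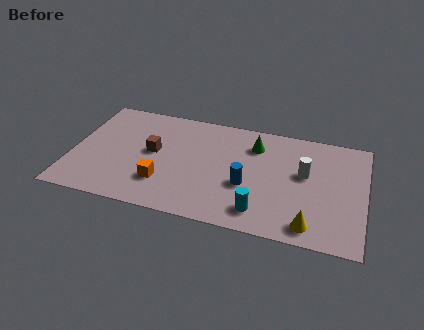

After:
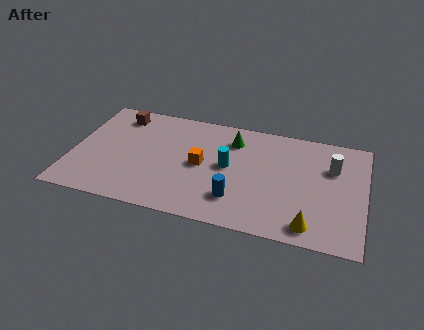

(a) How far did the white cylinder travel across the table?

1.4

The white cylinder was near (10.4, 4.2) before and (11.6, 4.9) after, so it travelled √(1.2² + 0.7²) ≈ 1.4 units.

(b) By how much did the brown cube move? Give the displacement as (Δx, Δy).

(-1.7, 2.1)

From the two frames, the brown cube sits at roughly (3.6, 3.9) before and (1.9, 6.0) after.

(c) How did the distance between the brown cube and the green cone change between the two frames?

+0.4

The distance was about 4.8 in the first image and 5.2 in the second, so they moved 0.4 units further apart.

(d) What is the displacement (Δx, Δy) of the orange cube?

(1.6, 1.6)

From the two frames, the orange cube sits at roughly (4.2, 2.0) before and (5.8, 3.6) after.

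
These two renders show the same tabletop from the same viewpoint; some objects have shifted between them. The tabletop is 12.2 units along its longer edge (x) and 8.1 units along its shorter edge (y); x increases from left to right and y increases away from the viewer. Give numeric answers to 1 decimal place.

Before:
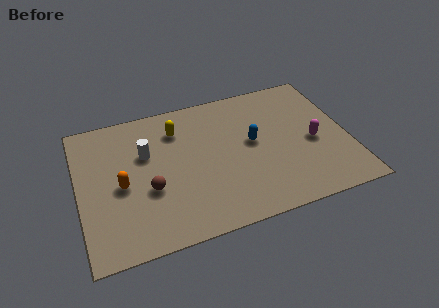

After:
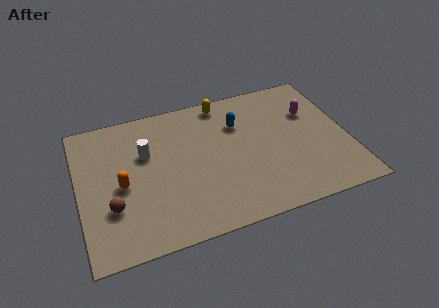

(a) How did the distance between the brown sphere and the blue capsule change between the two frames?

+1.8

Before: roughly 5.0 units apart; after: 6.8. That's 1.8 units further apart.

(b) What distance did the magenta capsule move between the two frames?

1.8

From (10.6, 3.6) to (10.7, 5.4), the magenta capsule covered √(0.1² + 1.8²) ≈ 1.8 units.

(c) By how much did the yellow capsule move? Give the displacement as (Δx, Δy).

(2.2, 1.0)

The yellow capsule was at about (4.6, 6.2) and moved to about (6.8, 7.2).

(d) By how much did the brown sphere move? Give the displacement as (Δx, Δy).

(-1.7, -0.5)

From the two frames, the brown sphere sits at roughly (3.1, 3.1) before and (1.4, 2.6) after.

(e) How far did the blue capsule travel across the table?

1.4

From (7.9, 4.4) to (7.4, 5.7), the blue capsule covered √(0.5² + 1.3²) ≈ 1.4 units.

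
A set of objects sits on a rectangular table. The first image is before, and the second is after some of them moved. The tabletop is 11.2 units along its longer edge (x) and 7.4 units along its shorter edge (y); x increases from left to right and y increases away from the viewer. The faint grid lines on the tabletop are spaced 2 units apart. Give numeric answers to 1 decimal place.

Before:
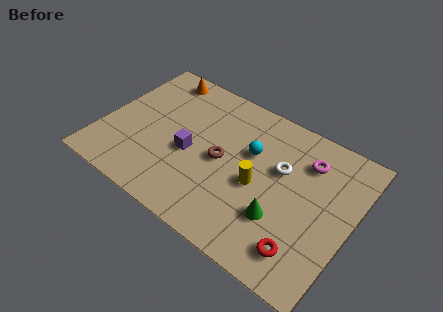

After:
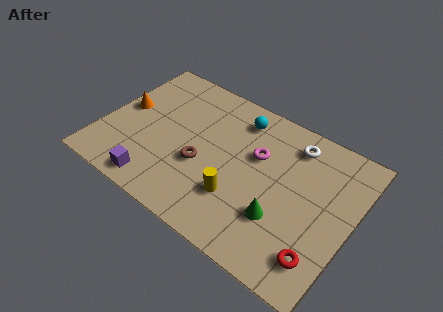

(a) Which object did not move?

the green cone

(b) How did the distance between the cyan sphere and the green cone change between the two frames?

+1.6

They were about 3.0 units apart before and 4.6 after — 1.6 units further apart.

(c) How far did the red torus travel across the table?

0.7

The red torus moved from about (9.5, 1.4) to (10.2, 1.5), a distance of √(0.7² + 0.1²) ≈ 0.7.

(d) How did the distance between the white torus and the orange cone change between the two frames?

+1.4

They were about 6.3 units apart before and 7.7 after — 1.4 units further apart.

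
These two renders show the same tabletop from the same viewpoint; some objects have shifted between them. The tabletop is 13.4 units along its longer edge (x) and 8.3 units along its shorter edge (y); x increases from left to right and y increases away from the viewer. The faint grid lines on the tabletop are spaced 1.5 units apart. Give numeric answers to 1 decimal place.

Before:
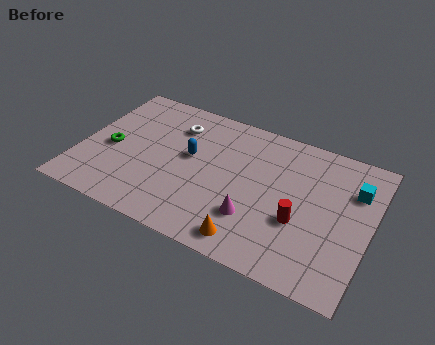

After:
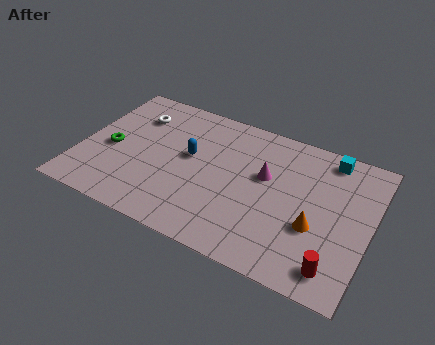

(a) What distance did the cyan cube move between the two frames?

1.9

From (12.5, 5.9) to (11.2, 7.3), the cyan cube covered √(1.3² + 1.4²) ≈ 1.9 units.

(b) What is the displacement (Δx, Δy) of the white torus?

(-1.9, -0.1)

The white torus was at about (4.1, 6.3) and moved to about (2.2, 6.2).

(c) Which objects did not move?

the green torus and the blue capsule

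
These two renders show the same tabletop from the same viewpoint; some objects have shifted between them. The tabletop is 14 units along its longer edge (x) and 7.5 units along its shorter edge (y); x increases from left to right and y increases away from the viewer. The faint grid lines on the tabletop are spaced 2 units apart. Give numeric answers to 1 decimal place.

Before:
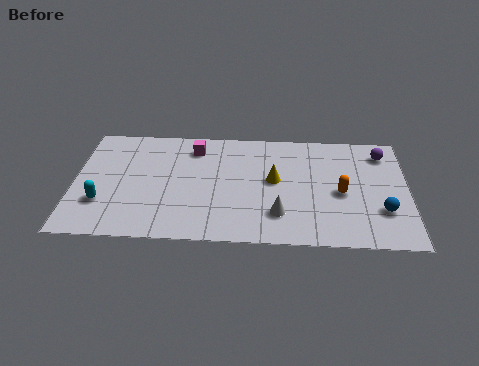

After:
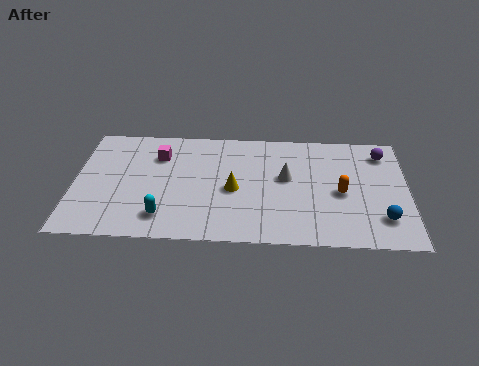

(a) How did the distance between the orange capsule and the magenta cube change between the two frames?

+1.2

They were about 6.8 units apart before and 8.0 after — 1.2 units further apart.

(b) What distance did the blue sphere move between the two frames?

0.5

The blue sphere moved from about (12.9, 2.3) to (12.9, 1.8), a distance of √(0.0² + 0.5²) ≈ 0.5.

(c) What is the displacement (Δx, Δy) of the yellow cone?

(-1.7, -0.7)

The yellow cone was at about (8.4, 4.1) and moved to about (6.7, 3.4).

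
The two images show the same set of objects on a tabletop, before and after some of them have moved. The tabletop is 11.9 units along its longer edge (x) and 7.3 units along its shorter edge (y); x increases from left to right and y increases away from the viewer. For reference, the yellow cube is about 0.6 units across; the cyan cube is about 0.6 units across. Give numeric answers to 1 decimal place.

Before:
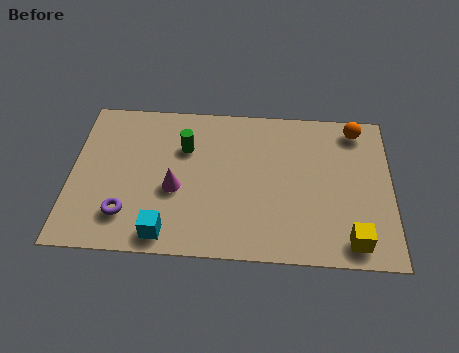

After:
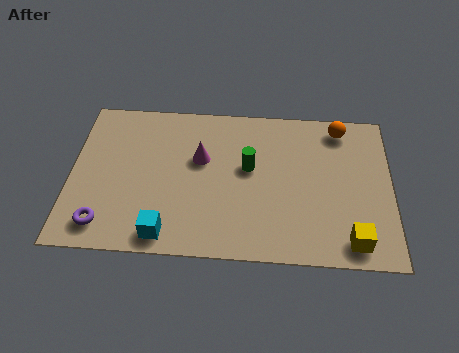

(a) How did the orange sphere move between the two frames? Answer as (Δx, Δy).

(-0.6, 0.0)

The orange sphere started near (10.6, 6.3) and ended near (10.0, 6.3).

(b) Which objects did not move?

the yellow cube and the cyan cube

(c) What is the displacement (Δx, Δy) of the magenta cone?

(0.9, 1.5)

The magenta cone started near (3.9, 3.0) and ended near (4.8, 4.5).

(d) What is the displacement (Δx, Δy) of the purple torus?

(-0.8, -0.5)

The purple torus started near (2.1, 1.7) and ended near (1.3, 1.2).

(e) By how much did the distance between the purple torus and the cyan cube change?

+0.6

The distance was about 1.7 in the first image and 2.3 in the second, so they moved 0.6 units further apart.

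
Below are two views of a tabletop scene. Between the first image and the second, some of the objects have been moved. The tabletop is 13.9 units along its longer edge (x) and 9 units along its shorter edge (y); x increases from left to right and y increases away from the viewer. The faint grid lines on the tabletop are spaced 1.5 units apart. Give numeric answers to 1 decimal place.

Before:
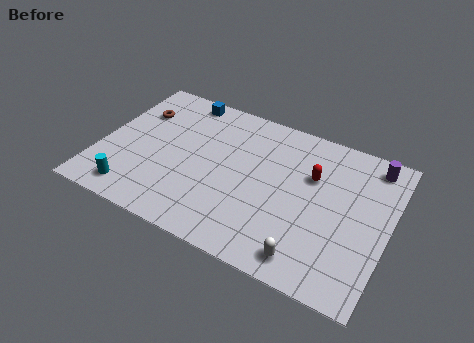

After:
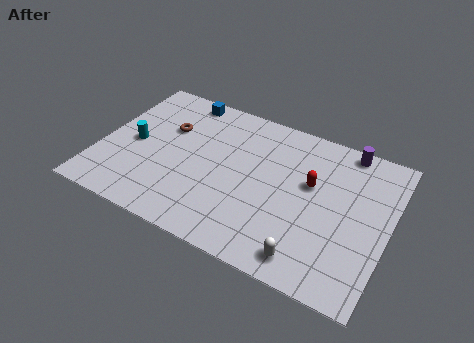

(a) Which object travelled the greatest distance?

the cyan cylinder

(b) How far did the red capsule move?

0.5

From (10.1, 5.9) to (10.1, 5.4), the red capsule covered √(0.0² + 0.5²) ≈ 0.5 units.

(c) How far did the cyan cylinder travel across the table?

3.0

From (2.0, 1.3) to (1.6, 4.3), the cyan cylinder covered √(0.4² + 3.0²) ≈ 3.0 units.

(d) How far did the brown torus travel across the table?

1.7

From (1.4, 6.4) to (3.0, 5.9), the brown torus covered √(1.6² + 0.5²) ≈ 1.7 units.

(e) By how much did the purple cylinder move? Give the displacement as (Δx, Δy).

(-1.3, 0.4)

The purple cylinder started near (12.8, 7.8) and ended near (11.5, 8.2).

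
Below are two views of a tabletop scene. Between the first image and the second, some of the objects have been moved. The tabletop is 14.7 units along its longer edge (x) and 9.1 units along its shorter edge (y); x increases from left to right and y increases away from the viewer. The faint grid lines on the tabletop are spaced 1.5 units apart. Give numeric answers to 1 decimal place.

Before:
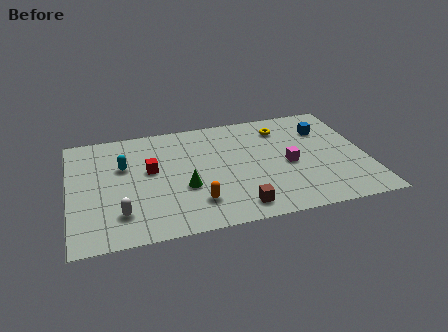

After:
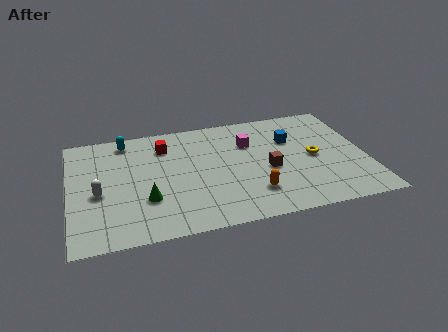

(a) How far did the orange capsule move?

2.8

From (6.1, 2.1) to (8.9, 2.2), the orange capsule covered √(2.8² + 0.1²) ≈ 2.8 units.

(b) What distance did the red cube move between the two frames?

2.0

From (4.0, 5.2) to (4.8, 7.0), the red cube covered √(0.8² + 1.8²) ≈ 2.0 units.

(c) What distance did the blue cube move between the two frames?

1.8

From (12.8, 6.6) to (11.1, 6.1), the blue cube covered √(1.7² + 0.5²) ≈ 1.8 units.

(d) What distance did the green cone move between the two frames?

2.0

The green cone was near (5.6, 3.4) before and (3.7, 2.9) after, so it travelled √(1.9² + 0.5²) ≈ 2.0 units.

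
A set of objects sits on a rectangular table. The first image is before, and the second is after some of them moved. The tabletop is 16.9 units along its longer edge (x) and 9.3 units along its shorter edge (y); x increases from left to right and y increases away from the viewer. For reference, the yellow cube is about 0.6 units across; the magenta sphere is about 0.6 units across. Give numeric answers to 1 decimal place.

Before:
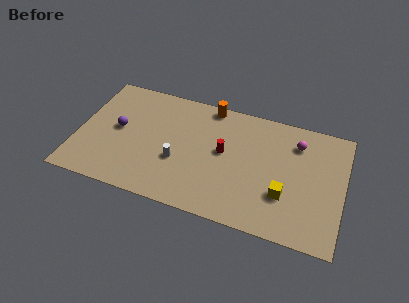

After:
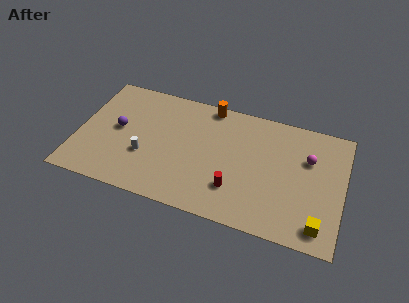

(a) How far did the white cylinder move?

2.1

The white cylinder moved from about (6.5, 3.5) to (4.4, 3.3), a distance of √(2.1² + 0.2²) ≈ 2.1.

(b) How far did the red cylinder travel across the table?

2.8

The red cylinder was near (9.3, 5.1) before and (10.2, 2.5) after, so it travelled √(0.9² + 2.6²) ≈ 2.8 units.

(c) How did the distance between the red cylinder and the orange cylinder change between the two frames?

+2.8

The distance was about 3.6 in the first image and 6.4 in the second, so they moved 2.8 units further apart.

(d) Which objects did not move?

the purple sphere and the orange cylinder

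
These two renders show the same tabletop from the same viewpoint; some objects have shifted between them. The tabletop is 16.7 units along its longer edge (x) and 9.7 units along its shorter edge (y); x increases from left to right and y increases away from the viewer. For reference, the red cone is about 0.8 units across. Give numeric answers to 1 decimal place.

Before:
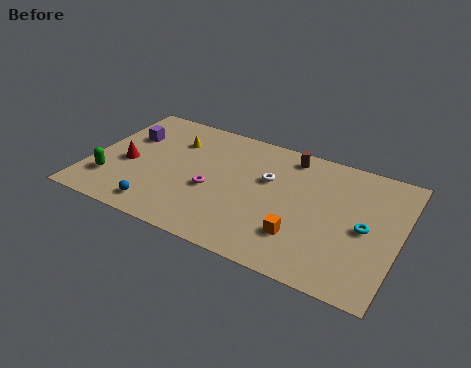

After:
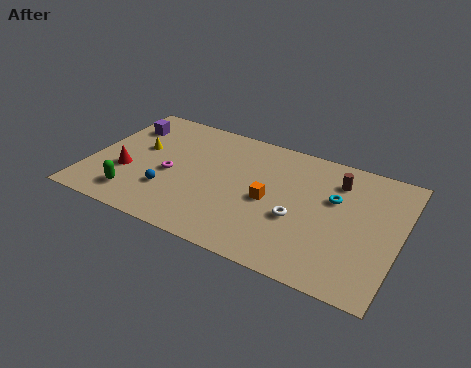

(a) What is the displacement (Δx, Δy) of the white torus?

(1.9, -2.3)

The white torus was at about (9.5, 6.1) and moved to about (11.4, 3.8).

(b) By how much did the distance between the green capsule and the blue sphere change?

-1.1

Before: roughly 3.1 units apart; after: 2.0. That's 1.1 units closer together.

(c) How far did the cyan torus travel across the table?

2.3

The cyan torus was near (14.9, 4.6) before and (13.1, 6.1) after, so it travelled √(1.8² + 1.5²) ≈ 2.3 units.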